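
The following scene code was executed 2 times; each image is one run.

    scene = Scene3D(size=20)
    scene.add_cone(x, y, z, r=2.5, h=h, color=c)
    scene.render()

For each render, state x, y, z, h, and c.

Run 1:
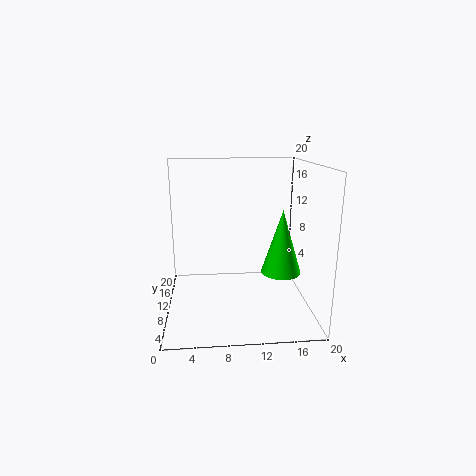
x = 15; y = 5; z = 7; h = 8; c = 'lime'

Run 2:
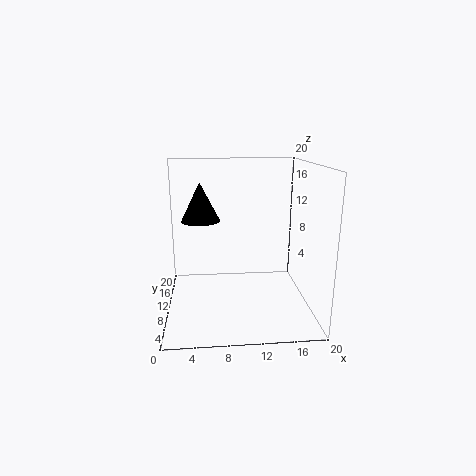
x = 5; y = 8.5; z = 13; h = 5; c = 'black'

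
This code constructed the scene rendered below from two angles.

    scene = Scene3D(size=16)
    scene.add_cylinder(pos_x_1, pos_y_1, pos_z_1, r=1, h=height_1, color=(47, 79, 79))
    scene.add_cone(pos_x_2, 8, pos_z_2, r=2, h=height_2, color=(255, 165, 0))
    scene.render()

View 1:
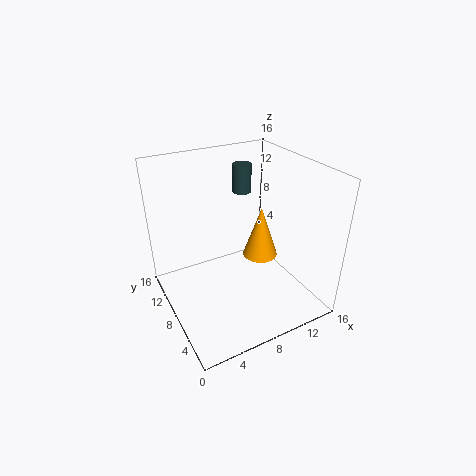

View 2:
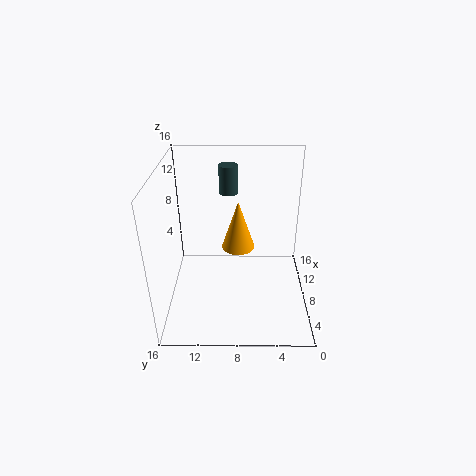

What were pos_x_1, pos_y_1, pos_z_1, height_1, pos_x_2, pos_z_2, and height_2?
pos_x_1 = 9; pos_y_1 = 9; pos_z_1 = 13; height_1 = 3; pos_x_2 = 11; pos_z_2 = 5; height_2 = 6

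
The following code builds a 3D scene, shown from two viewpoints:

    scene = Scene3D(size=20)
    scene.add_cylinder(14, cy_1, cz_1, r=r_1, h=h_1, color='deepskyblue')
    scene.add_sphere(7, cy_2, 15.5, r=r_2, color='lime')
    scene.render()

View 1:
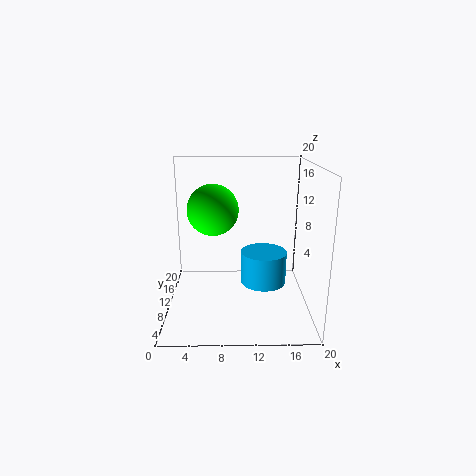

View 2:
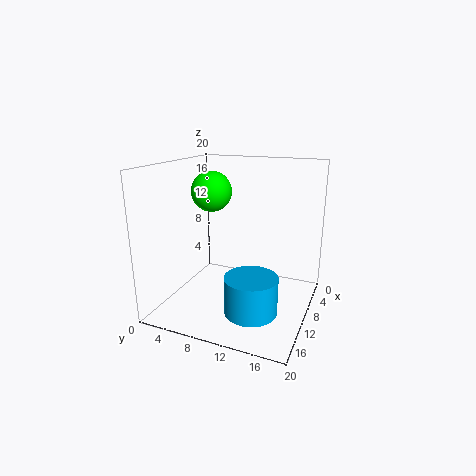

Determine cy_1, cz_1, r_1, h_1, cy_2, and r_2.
cy_1 = 13.5, cz_1 = 1.5, r_1 = 3.5, h_1 = 5, cy_2 = 4.5, r_2 = 3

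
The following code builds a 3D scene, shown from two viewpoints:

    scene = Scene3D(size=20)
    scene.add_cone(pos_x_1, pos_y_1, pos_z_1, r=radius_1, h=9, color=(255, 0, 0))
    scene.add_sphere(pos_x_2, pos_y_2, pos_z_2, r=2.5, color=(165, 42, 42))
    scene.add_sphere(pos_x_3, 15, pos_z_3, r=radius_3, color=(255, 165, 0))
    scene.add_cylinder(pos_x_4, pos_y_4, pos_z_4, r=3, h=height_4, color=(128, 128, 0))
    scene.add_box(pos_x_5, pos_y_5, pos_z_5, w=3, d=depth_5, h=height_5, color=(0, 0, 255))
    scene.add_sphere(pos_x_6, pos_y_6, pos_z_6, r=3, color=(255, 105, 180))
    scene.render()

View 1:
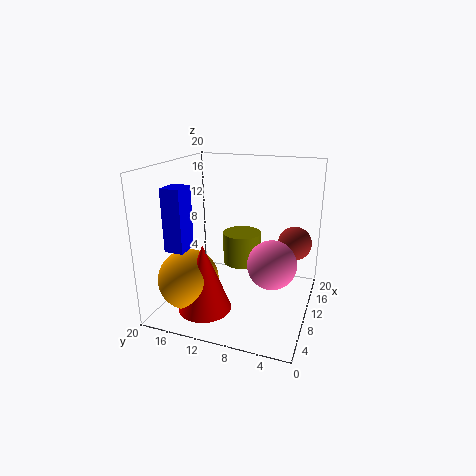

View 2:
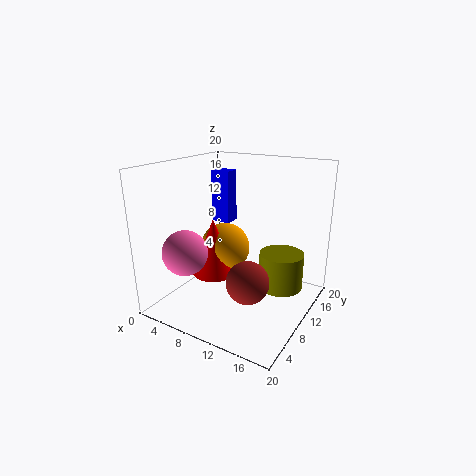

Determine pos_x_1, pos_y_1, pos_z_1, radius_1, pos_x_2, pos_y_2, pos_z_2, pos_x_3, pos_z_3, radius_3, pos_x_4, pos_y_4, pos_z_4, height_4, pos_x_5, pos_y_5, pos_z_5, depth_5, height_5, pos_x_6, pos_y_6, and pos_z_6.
pos_x_1 = 4; pos_y_1 = 12.5; pos_z_1 = 2; radius_1 = 3.5; pos_x_2 = 15.5; pos_y_2 = 3; pos_z_2 = 8; pos_x_3 = 4.5; pos_z_3 = 5.5; radius_3 = 4; pos_x_4 = 16; pos_y_4 = 11.5; pos_z_4 = 3.5; height_4 = 5; pos_x_5 = 2.5; pos_y_5 = 14.5; pos_z_5 = 10; depth_5 = 2.5; height_5 = 8; pos_x_6 = 5.5; pos_y_6 = 4; pos_z_6 = 9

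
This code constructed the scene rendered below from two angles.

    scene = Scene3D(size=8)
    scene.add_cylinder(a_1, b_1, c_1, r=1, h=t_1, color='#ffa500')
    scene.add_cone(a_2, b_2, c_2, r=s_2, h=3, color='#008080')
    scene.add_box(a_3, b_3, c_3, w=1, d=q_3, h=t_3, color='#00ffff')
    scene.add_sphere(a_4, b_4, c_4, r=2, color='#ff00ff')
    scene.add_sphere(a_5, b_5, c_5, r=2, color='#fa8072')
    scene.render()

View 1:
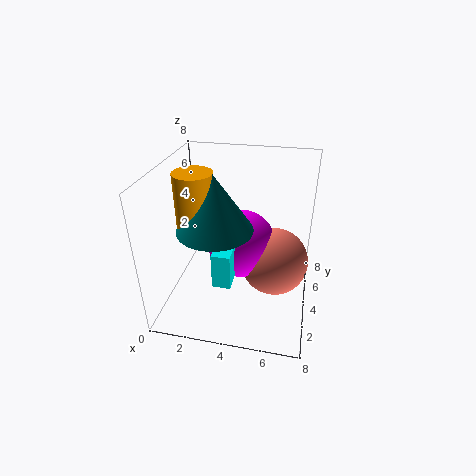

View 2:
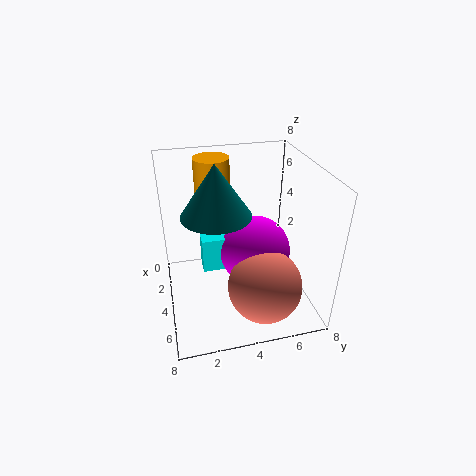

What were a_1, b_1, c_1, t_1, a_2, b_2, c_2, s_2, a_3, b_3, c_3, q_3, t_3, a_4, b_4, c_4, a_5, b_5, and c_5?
a_1 = 2, b_1 = 3, c_1 = 5, t_1 = 3, a_2 = 3, b_2 = 3, c_2 = 5, s_2 = 2, a_3 = 3, b_3 = 2, c_3 = 2, q_3 = 3, t_3 = 2, a_4 = 4, b_4 = 5, c_4 = 3, a_5 = 6, b_5 = 5, c_5 = 2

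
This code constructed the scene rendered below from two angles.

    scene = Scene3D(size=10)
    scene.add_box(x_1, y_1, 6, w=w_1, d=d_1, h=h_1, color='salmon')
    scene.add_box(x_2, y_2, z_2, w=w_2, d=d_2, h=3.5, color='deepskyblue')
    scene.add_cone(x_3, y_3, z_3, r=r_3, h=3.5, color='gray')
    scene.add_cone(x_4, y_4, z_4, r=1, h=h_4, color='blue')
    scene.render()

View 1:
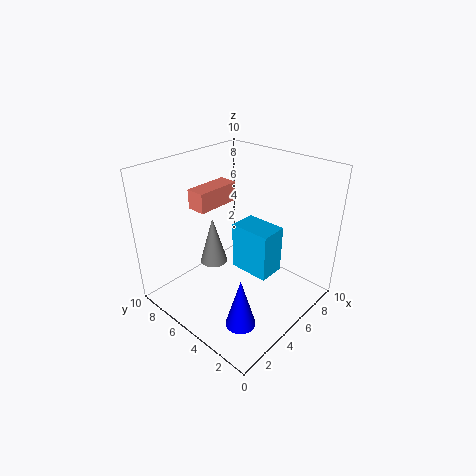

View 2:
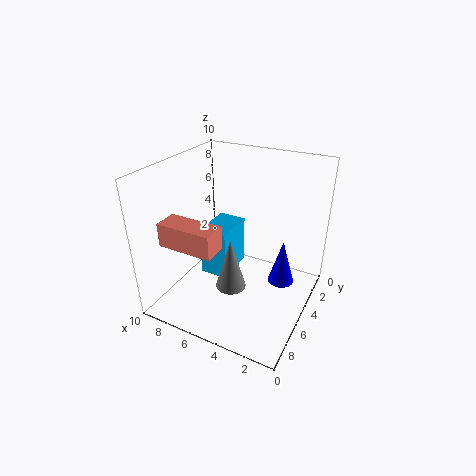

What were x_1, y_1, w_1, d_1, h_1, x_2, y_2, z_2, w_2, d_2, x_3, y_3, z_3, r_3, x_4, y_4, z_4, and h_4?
x_1 = 4.5
y_1 = 8
w_1 = 3.5
d_1 = 1.5
h_1 = 1.5
x_2 = 5.5
y_2 = 3
z_2 = 2
w_2 = 2
d_2 = 3
x_3 = 4.5
y_3 = 7
z_3 = 2.5
r_3 = 1
x_4 = 2.5
y_4 = 2.5
z_4 = 0.5
h_4 = 3.5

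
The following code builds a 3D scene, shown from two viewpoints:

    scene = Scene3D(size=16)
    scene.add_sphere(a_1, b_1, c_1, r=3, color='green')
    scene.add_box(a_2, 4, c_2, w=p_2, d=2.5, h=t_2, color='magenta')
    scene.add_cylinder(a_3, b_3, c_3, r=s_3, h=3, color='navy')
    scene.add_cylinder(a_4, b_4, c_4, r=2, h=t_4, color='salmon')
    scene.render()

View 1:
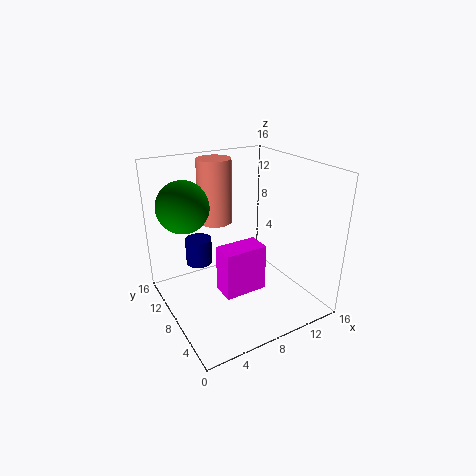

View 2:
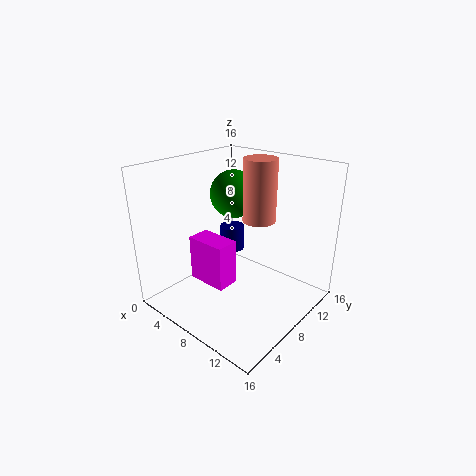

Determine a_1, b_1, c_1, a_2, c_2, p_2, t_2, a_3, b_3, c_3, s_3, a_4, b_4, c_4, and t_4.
a_1 = 3.5, b_1 = 12.5, c_1 = 11, a_2 = 4.5, c_2 = 3.5, p_2 = 4.5, t_2 = 5, a_3 = 4.5, b_3 = 11, c_3 = 4.5, s_3 = 1.5, a_4 = 7.5, b_4 = 12.5, c_4 = 8.5, t_4 = 7.5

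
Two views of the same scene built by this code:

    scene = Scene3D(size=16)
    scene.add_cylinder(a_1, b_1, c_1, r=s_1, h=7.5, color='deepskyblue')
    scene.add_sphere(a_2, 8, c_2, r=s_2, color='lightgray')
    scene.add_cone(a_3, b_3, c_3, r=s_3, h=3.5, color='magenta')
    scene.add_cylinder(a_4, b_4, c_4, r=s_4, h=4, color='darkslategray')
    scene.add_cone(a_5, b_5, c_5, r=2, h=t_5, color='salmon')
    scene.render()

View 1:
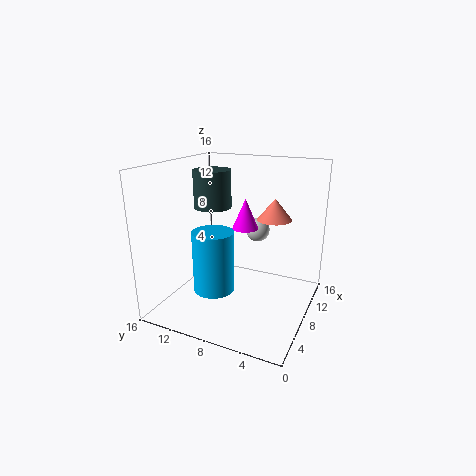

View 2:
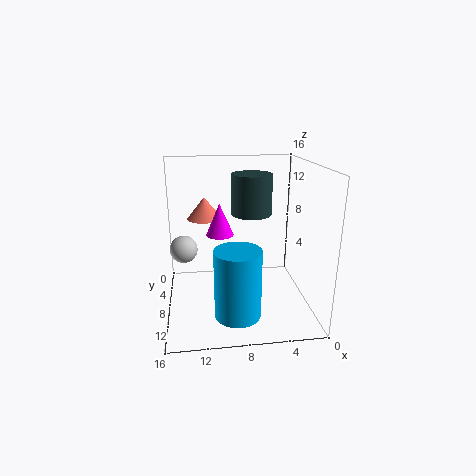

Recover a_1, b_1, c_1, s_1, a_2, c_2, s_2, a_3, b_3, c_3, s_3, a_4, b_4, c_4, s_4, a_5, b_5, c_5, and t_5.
a_1 = 8.5, b_1 = 11.5, c_1 = 0.5, s_1 = 2.5, a_2 = 14, c_2 = 7, s_2 = 1.5, a_3 = 10, b_3 = 8, c_3 = 8.5, s_3 = 1.5, a_4 = 7, b_4 = 10.5, c_4 = 11.5, s_4 = 2, a_5 = 11.5, b_5 = 5, c_5 = 9.5, t_5 = 2.5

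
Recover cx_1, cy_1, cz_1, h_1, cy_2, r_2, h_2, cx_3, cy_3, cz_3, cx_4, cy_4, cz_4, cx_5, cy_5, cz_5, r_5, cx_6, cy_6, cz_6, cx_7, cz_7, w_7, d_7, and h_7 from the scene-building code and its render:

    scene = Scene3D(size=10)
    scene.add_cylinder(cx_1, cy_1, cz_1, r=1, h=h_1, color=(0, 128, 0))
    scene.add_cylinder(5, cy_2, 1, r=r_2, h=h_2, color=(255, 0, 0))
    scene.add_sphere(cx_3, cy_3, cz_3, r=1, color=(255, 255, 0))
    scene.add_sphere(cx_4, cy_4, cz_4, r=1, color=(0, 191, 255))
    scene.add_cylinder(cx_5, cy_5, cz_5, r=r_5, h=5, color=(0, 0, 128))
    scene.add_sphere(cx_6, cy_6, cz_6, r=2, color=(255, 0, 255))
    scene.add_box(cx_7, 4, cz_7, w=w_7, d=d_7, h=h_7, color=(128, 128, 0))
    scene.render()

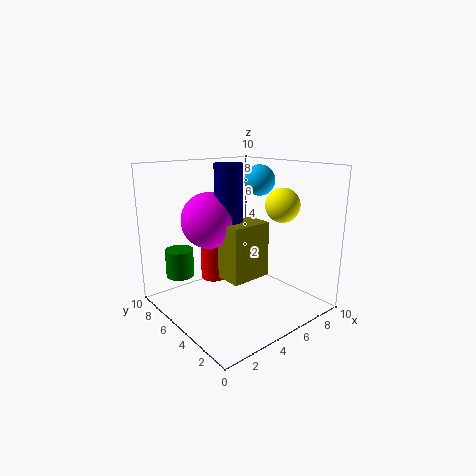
cx_1 = 2; cy_1 = 8; cz_1 = 2; h_1 = 2; cy_2 = 8; r_2 = 1; h_2 = 4; cx_3 = 5; cy_3 = 1; cz_3 = 8; cx_4 = 6; cy_4 = 4; cz_4 = 9; cx_5 = 5; cy_5 = 6; cz_5 = 5; r_5 = 1; cx_6 = 4; cy_6 = 7; cz_6 = 6; cx_7 = 4; cz_7 = 2; w_7 = 3; d_7 = 2; h_7 = 4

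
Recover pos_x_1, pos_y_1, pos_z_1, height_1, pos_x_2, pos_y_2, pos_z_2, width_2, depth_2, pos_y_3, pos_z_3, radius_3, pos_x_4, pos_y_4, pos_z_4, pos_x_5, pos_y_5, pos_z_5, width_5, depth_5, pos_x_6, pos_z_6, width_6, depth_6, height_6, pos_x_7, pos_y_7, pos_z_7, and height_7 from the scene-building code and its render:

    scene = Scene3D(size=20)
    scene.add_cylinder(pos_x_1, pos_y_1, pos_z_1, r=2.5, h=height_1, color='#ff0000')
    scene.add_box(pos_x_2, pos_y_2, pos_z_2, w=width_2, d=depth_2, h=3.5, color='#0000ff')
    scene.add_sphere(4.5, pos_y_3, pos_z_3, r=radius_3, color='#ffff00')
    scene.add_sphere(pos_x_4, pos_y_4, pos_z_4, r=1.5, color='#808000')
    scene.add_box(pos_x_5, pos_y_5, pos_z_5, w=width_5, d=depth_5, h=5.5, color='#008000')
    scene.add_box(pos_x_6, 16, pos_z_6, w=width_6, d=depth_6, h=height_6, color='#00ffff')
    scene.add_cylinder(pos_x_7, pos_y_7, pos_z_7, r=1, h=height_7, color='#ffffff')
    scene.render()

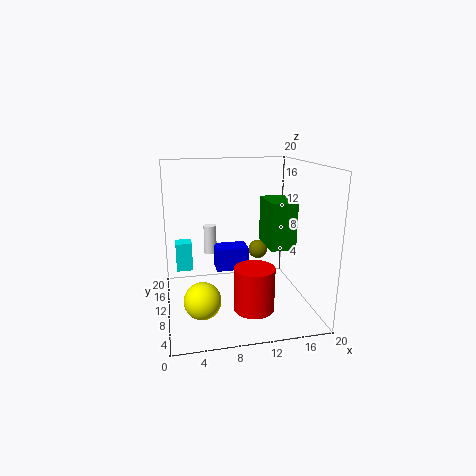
pos_x_1 = 10.5
pos_y_1 = 3
pos_z_1 = 3
height_1 = 5.5
pos_x_2 = 7.5
pos_y_2 = 13.5
pos_z_2 = 3.5
width_2 = 5
depth_2 = 3.5
pos_y_3 = 7
pos_z_3 = 2.5
radius_3 = 2.5
pos_x_4 = 14.5
pos_y_4 = 15.5
pos_z_4 = 6
pos_x_5 = 12
pos_y_5 = 1.5
pos_z_5 = 11
width_5 = 3
depth_5 = 5
pos_x_6 = 1.5
pos_z_6 = 3
width_6 = 2.5
depth_6 = 2.5
height_6 = 4.5
pos_x_7 = 7
pos_y_7 = 17
pos_z_7 = 5.5
height_7 = 4.5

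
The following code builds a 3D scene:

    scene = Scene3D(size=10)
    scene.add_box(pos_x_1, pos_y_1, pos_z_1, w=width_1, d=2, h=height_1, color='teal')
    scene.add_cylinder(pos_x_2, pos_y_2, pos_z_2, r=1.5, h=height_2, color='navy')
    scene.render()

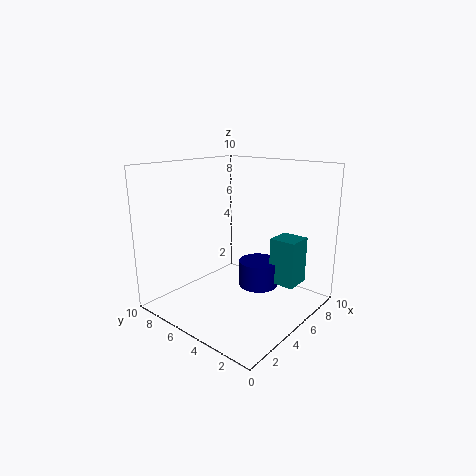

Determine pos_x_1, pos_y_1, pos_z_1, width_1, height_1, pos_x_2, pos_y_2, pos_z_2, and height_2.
pos_x_1 = 7.5, pos_y_1 = 2, pos_z_1 = 1, width_1 = 2, height_1 = 3.5, pos_x_2 = 7.5, pos_y_2 = 5, pos_z_2 = 0.5, height_2 = 2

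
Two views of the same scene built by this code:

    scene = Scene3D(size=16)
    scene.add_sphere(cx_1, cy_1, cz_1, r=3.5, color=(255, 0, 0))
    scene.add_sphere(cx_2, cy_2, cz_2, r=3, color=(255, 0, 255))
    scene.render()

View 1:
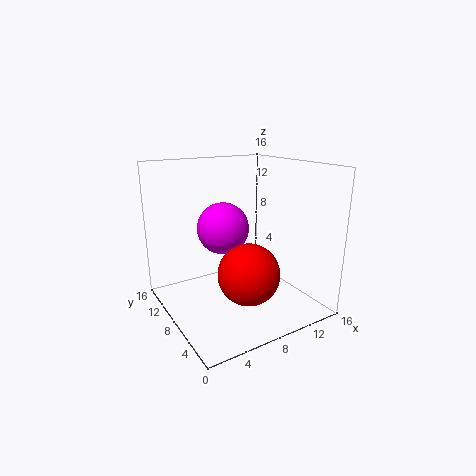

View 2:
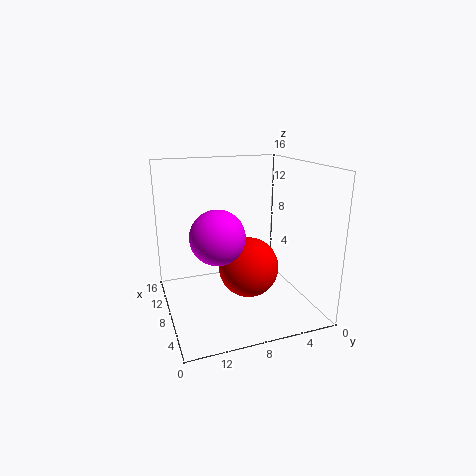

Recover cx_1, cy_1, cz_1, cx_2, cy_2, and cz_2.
cx_1 = 8.5; cy_1 = 6.5; cz_1 = 4; cx_2 = 7.5; cy_2 = 10.5; cz_2 = 8.5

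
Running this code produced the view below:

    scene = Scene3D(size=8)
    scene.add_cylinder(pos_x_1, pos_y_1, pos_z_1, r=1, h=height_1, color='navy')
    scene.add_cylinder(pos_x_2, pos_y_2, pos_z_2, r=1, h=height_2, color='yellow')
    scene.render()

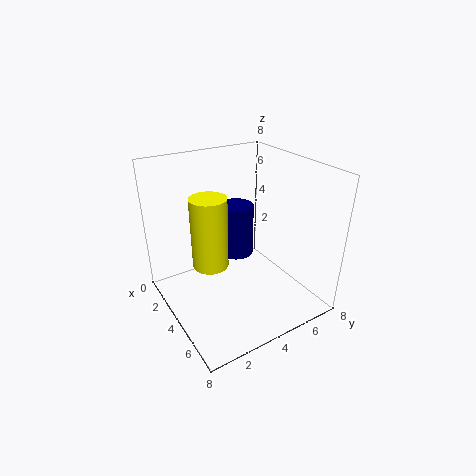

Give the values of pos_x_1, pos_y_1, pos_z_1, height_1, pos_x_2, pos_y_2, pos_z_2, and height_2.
pos_x_1 = 3
pos_y_1 = 4.5
pos_z_1 = 2.5
height_1 = 3
pos_x_2 = 3.5
pos_y_2 = 2.5
pos_z_2 = 2.5
height_2 = 4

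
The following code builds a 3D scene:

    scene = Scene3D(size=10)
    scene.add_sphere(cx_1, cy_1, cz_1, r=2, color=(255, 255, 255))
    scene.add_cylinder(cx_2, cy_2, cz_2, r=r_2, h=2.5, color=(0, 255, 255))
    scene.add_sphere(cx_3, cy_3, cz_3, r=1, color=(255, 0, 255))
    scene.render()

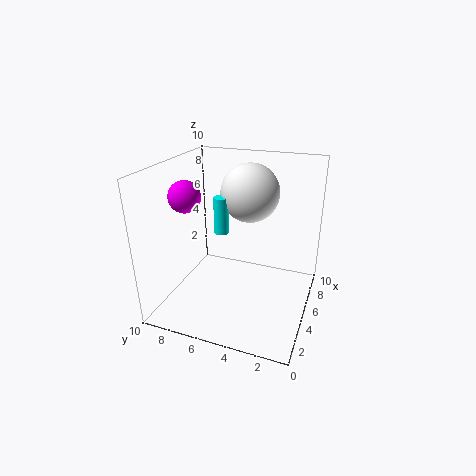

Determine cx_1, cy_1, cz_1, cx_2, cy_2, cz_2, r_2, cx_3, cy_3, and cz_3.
cx_1 = 6; cy_1 = 4.5; cz_1 = 8; cx_2 = 4.5; cy_2 = 6; cz_2 = 5.5; r_2 = 0.5; cx_3 = 2.5; cy_3 = 7.5; cz_3 = 8.5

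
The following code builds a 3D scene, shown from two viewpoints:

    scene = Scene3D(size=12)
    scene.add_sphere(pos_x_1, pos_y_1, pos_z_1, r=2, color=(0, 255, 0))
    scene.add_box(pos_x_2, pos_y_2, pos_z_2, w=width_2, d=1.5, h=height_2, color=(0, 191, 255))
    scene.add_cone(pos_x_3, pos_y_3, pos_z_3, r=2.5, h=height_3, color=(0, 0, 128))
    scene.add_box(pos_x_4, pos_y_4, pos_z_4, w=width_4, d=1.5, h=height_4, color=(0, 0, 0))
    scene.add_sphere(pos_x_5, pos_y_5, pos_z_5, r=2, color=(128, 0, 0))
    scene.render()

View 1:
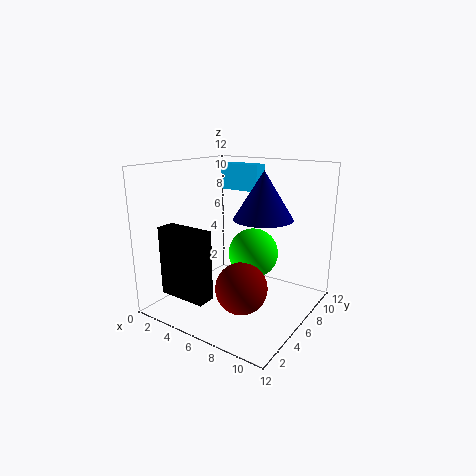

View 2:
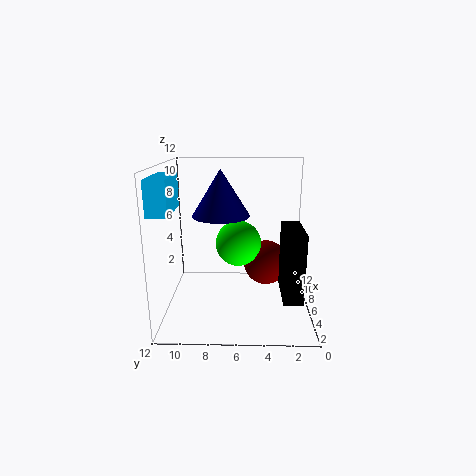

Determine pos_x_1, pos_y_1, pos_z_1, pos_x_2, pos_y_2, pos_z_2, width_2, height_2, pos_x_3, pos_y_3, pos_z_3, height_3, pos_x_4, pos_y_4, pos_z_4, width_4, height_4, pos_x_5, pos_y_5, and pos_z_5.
pos_x_1 = 7.5; pos_y_1 = 6; pos_z_1 = 5; pos_x_2 = 1; pos_y_2 = 10.5; pos_z_2 = 9; width_2 = 4; height_2 = 2.5; pos_x_3 = 7.5; pos_y_3 = 7.5; pos_z_3 = 7.5; height_3 = 4; pos_x_4 = 2; pos_y_4 = 1; pos_z_4 = 2; width_4 = 4; height_4 = 5.5; pos_x_5 = 8; pos_y_5 = 3.5; pos_z_5 = 3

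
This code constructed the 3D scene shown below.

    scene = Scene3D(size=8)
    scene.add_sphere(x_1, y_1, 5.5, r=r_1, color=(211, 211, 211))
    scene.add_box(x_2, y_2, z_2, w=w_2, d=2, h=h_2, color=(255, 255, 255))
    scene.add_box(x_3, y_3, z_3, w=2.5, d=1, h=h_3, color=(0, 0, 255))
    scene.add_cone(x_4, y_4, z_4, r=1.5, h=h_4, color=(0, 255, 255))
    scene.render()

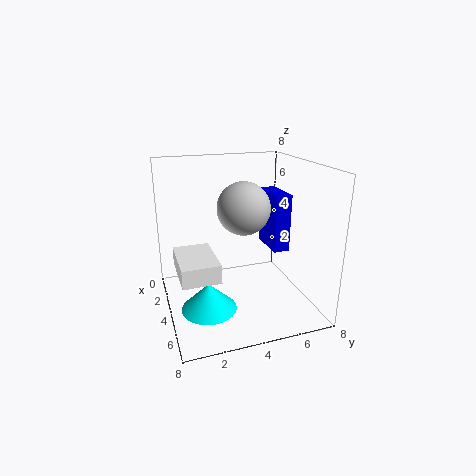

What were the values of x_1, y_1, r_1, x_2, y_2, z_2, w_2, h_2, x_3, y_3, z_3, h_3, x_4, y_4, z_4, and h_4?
x_1 = 3.5, y_1 = 4.5, r_1 = 1.5, x_2 = 3, y_2 = 0.5, z_2 = 2.5, w_2 = 3, h_2 = 1, x_3 = 1, y_3 = 6.5, z_3 = 2.5, h_3 = 3.5, x_4 = 5, y_4 = 2, z_4 = 0.5, h_4 = 1.5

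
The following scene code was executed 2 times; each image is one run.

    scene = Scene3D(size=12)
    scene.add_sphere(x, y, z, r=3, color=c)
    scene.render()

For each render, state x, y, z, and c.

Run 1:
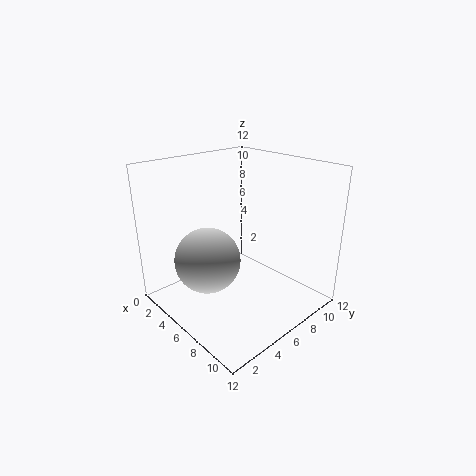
x = 3
y = 5
z = 3
c = 'lightgray'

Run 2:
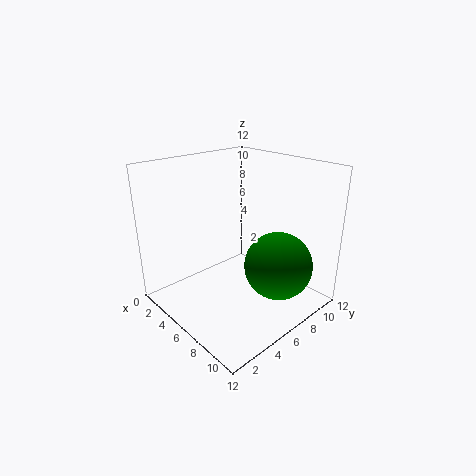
x = 8
y = 9
z = 3
c = 'green'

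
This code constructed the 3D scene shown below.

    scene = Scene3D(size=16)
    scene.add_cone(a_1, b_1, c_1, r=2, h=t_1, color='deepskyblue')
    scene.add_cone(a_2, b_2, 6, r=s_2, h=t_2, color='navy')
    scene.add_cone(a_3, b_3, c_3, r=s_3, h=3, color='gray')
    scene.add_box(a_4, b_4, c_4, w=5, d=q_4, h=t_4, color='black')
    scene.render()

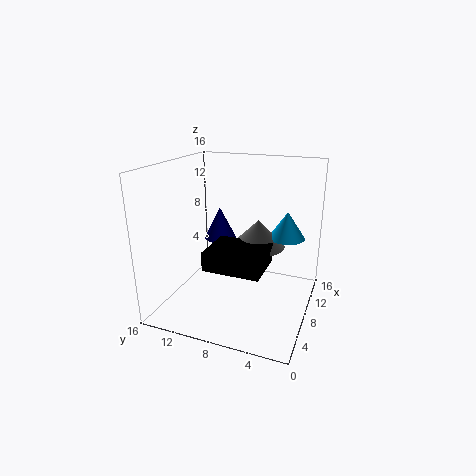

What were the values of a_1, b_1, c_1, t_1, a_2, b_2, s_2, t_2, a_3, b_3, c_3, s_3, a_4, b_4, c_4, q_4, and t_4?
a_1 = 10, b_1 = 3, c_1 = 8, t_1 = 3, a_2 = 12, b_2 = 12, s_2 = 2, t_2 = 4, a_3 = 9, b_3 = 6, c_3 = 7, s_3 = 3, a_4 = 3, b_4 = 4, c_4 = 6, q_4 = 6, t_4 = 2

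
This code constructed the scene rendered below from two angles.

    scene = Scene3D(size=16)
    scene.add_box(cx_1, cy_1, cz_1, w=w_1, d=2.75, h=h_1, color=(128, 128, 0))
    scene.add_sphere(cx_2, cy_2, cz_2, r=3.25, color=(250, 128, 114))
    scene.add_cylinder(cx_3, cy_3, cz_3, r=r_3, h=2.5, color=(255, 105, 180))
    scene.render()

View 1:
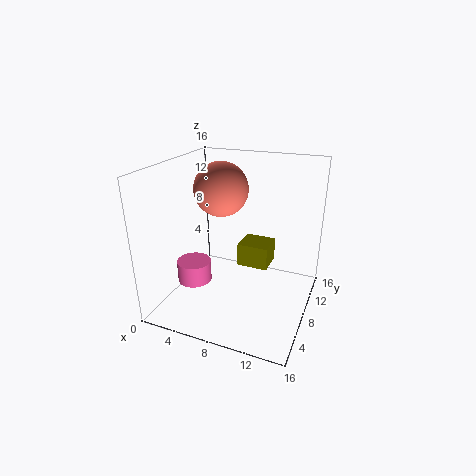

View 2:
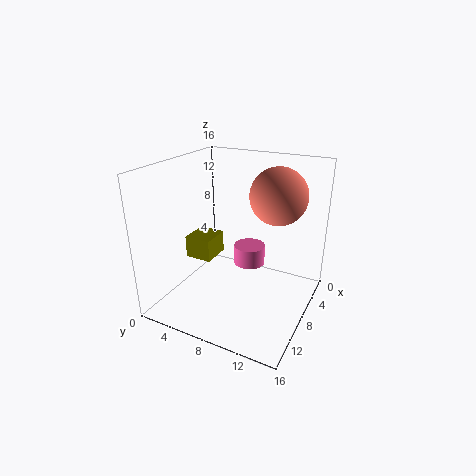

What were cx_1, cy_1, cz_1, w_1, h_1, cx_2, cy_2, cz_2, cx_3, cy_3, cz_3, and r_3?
cx_1 = 9.5; cy_1 = 4.25; cz_1 = 7; w_1 = 3; h_1 = 2.25; cx_2 = 4.5; cy_2 = 11.25; cz_2 = 12.25; cx_3 = 2.75; cy_3 = 7; cz_3 = 2; r_3 = 2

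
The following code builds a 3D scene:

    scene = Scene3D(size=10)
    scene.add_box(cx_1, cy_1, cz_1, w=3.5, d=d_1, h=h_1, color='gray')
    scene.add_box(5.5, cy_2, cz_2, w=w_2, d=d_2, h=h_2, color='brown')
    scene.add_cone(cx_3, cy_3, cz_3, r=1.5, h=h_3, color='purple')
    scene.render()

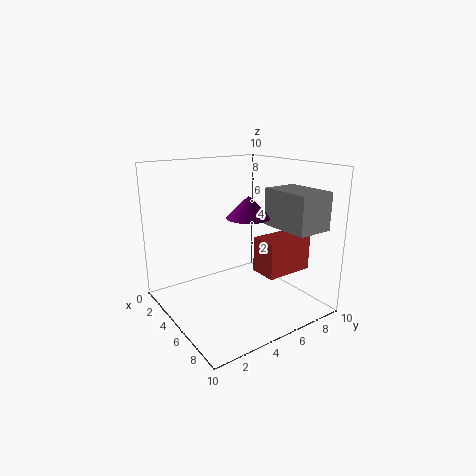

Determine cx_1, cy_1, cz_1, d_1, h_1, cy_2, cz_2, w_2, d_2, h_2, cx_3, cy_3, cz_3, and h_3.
cx_1 = 6
cy_1 = 6.5
cz_1 = 6
d_1 = 2.5
h_1 = 2.5
cy_2 = 6
cz_2 = 2.5
w_2 = 2
d_2 = 3.5
h_2 = 2.5
cx_3 = 5.5
cy_3 = 5.5
cz_3 = 6.5
h_3 = 1.5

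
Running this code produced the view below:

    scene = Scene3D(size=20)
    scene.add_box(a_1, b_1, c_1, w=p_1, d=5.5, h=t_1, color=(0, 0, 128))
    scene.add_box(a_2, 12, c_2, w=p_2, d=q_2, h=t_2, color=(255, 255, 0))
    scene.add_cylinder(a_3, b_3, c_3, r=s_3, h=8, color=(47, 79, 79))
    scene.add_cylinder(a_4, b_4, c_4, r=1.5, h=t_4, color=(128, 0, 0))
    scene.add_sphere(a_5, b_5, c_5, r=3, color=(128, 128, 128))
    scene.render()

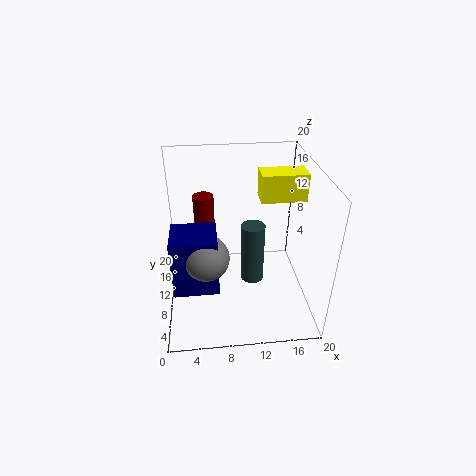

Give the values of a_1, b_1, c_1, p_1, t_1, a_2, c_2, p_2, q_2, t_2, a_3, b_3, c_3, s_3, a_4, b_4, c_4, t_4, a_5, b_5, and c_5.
a_1 = 1, b_1 = 5, c_1 = 4.5, p_1 = 6, t_1 = 8, a_2 = 13.5, c_2 = 14, p_2 = 6.5, q_2 = 3.5, t_2 = 4, a_3 = 11.5, b_3 = 6.5, c_3 = 6, s_3 = 1.5, a_4 = 5.5, b_4 = 14.5, c_4 = 5.5, t_4 = 9, a_5 = 5.5, b_5 = 6.5, c_5 = 9.5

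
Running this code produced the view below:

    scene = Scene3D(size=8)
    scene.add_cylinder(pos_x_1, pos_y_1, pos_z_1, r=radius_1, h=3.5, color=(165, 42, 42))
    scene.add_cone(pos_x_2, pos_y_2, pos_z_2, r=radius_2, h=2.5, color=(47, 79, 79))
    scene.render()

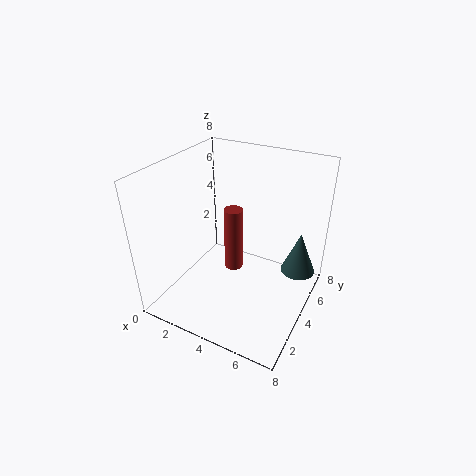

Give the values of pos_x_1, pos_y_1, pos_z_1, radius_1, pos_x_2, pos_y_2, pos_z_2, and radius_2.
pos_x_1 = 4; pos_y_1 = 3.5; pos_z_1 = 2.5; radius_1 = 0.5; pos_x_2 = 7; pos_y_2 = 6; pos_z_2 = 1.5; radius_2 = 1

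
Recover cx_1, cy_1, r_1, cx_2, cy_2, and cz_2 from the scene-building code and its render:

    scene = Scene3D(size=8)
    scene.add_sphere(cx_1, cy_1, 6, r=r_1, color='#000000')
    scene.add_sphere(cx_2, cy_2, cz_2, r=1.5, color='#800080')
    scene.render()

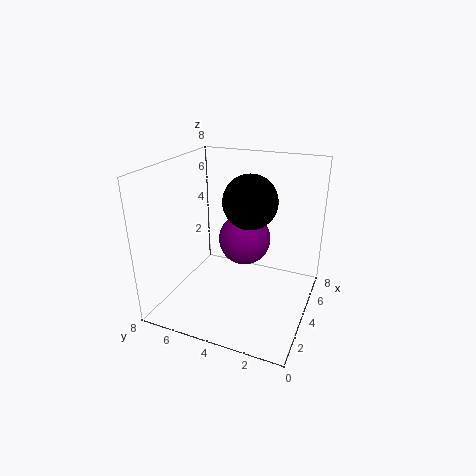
cx_1 = 4.5
cy_1 = 3.5
r_1 = 1.5
cx_2 = 5
cy_2 = 4
cz_2 = 3.5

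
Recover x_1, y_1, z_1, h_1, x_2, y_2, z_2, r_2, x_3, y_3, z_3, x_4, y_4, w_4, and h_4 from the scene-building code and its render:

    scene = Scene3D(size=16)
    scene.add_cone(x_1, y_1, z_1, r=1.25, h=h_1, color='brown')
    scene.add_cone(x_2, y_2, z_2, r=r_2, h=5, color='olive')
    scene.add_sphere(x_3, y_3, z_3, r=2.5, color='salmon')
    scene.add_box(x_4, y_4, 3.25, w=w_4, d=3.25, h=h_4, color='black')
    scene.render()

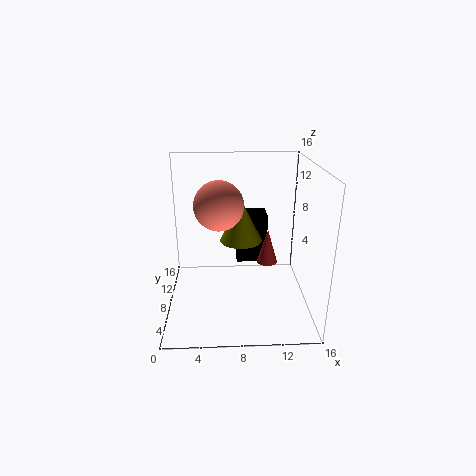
x_1 = 11.75; y_1 = 10.75; z_1 = 3.5; h_1 = 4.25; x_2 = 8.5; y_2 = 10.75; z_2 = 6.5; r_2 = 2.5; x_3 = 6; y_3 = 5.75; z_3 = 12.5; x_4 = 8; y_4 = 11.25; w_4 = 3.75; h_4 = 6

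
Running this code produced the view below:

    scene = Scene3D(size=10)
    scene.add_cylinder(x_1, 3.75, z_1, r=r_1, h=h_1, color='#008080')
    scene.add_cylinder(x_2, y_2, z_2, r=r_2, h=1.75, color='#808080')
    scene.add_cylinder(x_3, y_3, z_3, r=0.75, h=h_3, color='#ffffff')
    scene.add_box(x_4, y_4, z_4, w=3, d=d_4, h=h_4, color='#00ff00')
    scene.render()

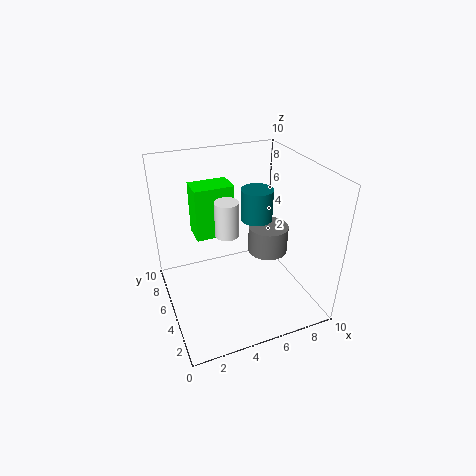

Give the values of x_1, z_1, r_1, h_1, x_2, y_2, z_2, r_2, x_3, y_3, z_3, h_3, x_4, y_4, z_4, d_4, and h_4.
x_1 = 5.75, z_1 = 7, r_1 = 1, h_1 = 2, x_2 = 6.25, y_2 = 3, z_2 = 5, r_2 = 1.25, x_3 = 3.75, y_3 = 3.75, z_3 = 6.25, h_3 = 2.25, x_4 = 2.75, y_4 = 7.5, z_4 = 3.75, d_4 = 2, h_4 = 4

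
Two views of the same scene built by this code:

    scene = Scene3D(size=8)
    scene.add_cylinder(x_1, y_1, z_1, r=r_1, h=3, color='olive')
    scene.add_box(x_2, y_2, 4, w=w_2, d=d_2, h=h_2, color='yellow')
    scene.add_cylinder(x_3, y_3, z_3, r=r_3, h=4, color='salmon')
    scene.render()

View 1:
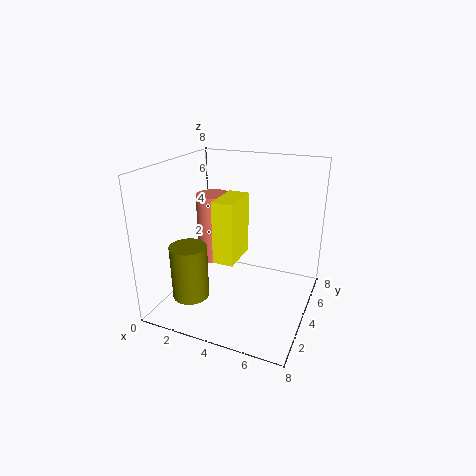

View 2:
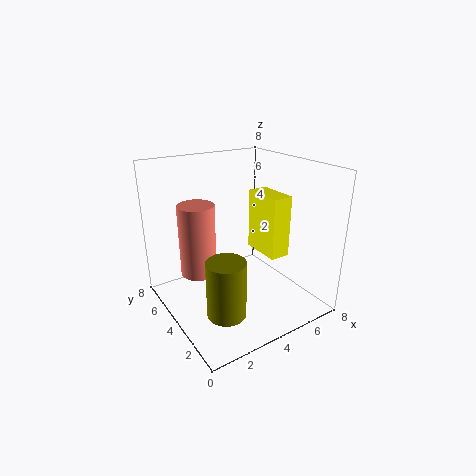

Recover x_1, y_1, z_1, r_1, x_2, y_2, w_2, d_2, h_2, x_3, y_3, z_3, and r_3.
x_1 = 2, y_1 = 2, z_1 = 1, r_1 = 1, x_2 = 4, y_2 = 1, w_2 = 1, d_2 = 2, h_2 = 3, x_3 = 2, y_3 = 5, z_3 = 2, r_3 = 1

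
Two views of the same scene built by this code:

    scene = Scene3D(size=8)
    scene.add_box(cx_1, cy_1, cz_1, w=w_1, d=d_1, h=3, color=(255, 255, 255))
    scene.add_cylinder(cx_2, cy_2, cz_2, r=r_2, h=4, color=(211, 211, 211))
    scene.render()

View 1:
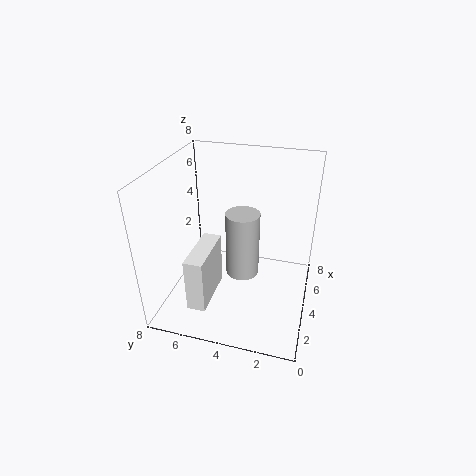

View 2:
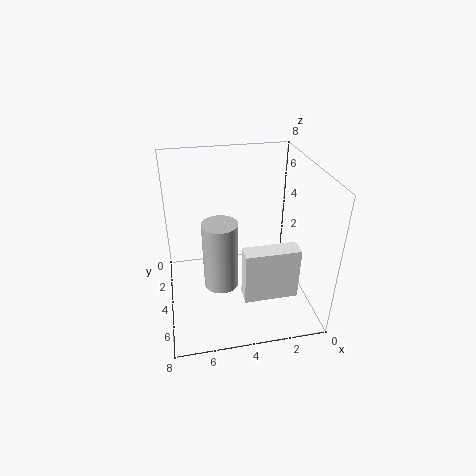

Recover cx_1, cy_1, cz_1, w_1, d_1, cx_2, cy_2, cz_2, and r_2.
cx_1 = 1
cy_1 = 5
cz_1 = 1
w_1 = 3
d_1 = 1
cx_2 = 5
cy_2 = 4
cz_2 = 1
r_2 = 1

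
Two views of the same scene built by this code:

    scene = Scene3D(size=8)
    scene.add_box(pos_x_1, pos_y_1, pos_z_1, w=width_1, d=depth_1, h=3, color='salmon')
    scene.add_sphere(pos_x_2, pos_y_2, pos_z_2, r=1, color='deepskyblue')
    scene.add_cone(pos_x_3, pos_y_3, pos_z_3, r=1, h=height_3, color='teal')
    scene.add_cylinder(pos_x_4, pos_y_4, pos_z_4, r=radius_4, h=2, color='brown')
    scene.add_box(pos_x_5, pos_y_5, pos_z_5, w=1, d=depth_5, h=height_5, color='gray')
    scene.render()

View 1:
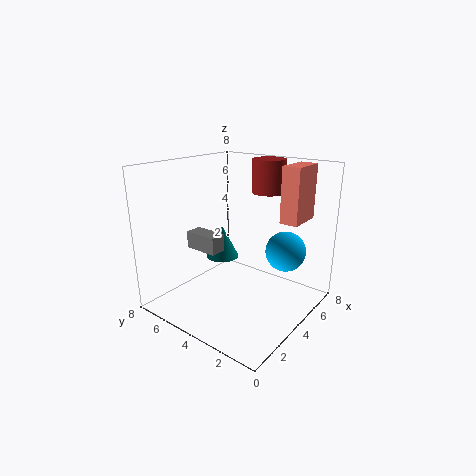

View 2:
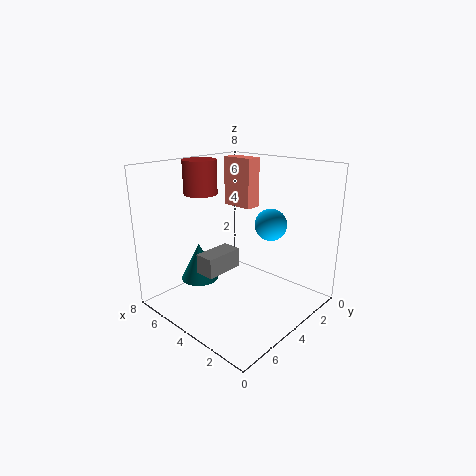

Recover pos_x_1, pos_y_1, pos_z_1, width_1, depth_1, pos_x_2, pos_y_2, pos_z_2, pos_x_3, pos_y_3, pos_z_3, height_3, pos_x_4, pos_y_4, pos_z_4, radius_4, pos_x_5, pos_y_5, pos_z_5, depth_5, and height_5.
pos_x_1 = 5
pos_y_1 = 1
pos_z_1 = 5
width_1 = 2
depth_1 = 1
pos_x_2 = 4
pos_y_2 = 1
pos_z_2 = 4
pos_x_3 = 5
pos_y_3 = 6
pos_z_3 = 2
height_3 = 2
pos_x_4 = 7
pos_y_4 = 4
pos_z_4 = 6
radius_4 = 1
pos_x_5 = 3
pos_y_5 = 5
pos_z_5 = 3
depth_5 = 2
height_5 = 1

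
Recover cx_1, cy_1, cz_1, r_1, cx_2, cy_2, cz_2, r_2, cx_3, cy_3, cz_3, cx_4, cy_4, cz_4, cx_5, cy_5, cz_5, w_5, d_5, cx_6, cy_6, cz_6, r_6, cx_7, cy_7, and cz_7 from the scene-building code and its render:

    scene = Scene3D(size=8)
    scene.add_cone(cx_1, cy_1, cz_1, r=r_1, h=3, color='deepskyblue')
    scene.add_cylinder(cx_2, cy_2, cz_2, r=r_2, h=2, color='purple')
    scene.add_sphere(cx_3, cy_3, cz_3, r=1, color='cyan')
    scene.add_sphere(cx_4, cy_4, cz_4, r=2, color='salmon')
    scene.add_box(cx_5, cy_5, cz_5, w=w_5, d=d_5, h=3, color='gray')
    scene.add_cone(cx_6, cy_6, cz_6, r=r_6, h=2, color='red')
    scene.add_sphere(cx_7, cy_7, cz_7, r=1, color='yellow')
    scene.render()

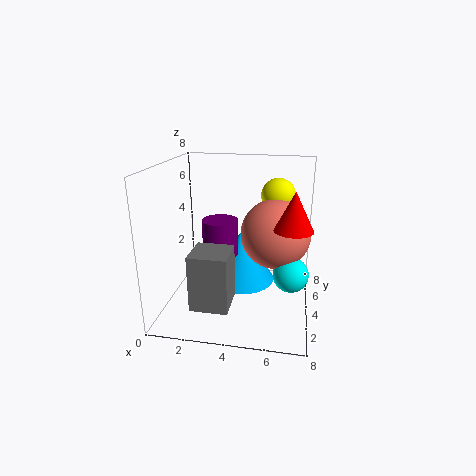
cx_1 = 4; cy_1 = 5; cz_1 = 1; r_1 = 2; cx_2 = 3; cy_2 = 4; cz_2 = 3; r_2 = 1; cx_3 = 7; cy_3 = 4; cz_3 = 2; cx_4 = 6; cy_4 = 5; cz_4 = 4; cx_5 = 2; cy_5 = 1; cz_5 = 1; w_5 = 2; d_5 = 2; cx_6 = 7; cy_6 = 3; cz_6 = 5; r_6 = 1; cx_7 = 6; cy_7 = 6; cz_7 = 6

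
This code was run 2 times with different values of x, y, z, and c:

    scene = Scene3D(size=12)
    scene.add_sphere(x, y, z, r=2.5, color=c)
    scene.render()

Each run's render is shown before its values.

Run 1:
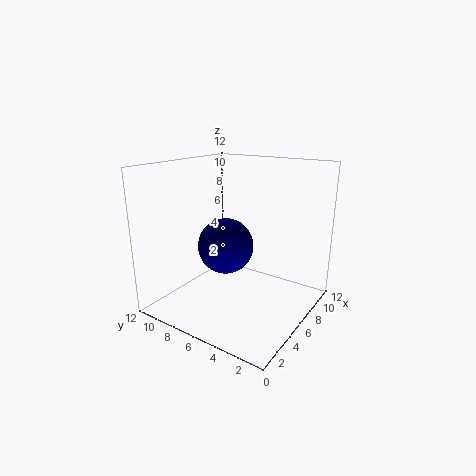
x = 7, y = 8, z = 4.5, c = 'navy'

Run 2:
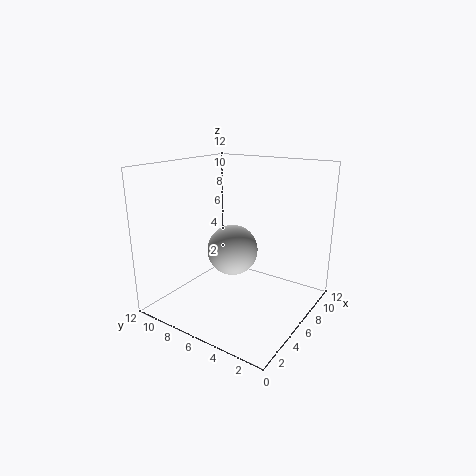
x = 9.5, y = 9, z = 3, c = 'lightgray'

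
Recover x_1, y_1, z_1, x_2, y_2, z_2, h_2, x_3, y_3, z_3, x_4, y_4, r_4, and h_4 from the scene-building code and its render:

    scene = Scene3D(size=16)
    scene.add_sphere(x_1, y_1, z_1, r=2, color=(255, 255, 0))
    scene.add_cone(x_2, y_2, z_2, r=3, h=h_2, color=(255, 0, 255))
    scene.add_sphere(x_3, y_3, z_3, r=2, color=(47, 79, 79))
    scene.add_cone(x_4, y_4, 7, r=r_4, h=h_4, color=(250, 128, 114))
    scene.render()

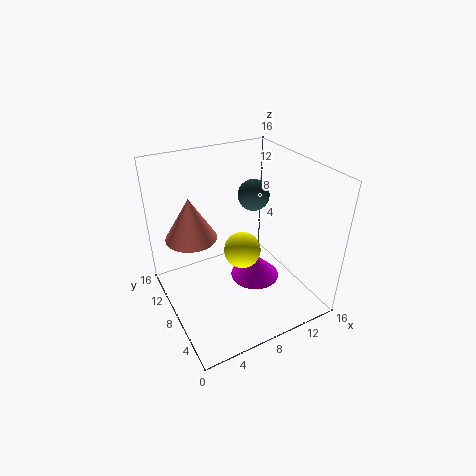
x_1 = 8
y_1 = 7
z_1 = 7
x_2 = 11
y_2 = 9
z_2 = 1
h_2 = 3
x_3 = 13
y_3 = 13
z_3 = 10
x_4 = 4
y_4 = 12
r_4 = 3
h_4 = 5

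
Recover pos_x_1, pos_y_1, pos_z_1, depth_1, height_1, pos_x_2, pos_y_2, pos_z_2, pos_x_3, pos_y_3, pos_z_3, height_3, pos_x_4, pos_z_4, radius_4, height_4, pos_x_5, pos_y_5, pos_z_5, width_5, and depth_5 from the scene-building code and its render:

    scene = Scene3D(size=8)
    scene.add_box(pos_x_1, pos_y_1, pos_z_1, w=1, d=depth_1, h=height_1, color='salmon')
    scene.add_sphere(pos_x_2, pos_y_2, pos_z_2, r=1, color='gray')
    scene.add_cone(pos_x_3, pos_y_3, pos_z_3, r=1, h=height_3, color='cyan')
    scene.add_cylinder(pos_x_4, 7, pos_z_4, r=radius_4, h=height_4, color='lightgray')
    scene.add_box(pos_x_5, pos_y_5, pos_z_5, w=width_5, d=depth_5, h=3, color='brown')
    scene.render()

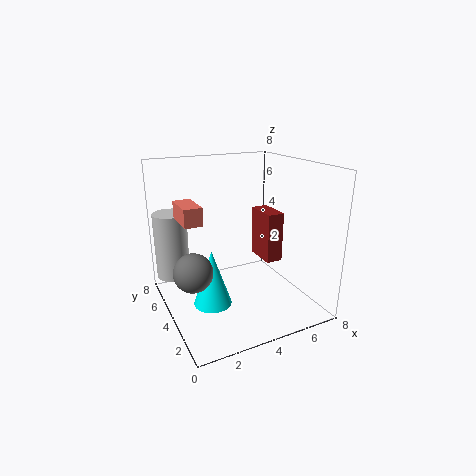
pos_x_1 = 1
pos_y_1 = 4
pos_z_1 = 5
depth_1 = 2
height_1 = 1
pos_x_2 = 1
pos_y_2 = 3
pos_z_2 = 3
pos_x_3 = 2
pos_y_3 = 3
pos_z_3 = 1
height_3 = 3
pos_x_4 = 1
pos_z_4 = 1
radius_4 = 1
height_4 = 4
pos_x_5 = 6
pos_y_5 = 4
pos_z_5 = 2
width_5 = 1
depth_5 = 2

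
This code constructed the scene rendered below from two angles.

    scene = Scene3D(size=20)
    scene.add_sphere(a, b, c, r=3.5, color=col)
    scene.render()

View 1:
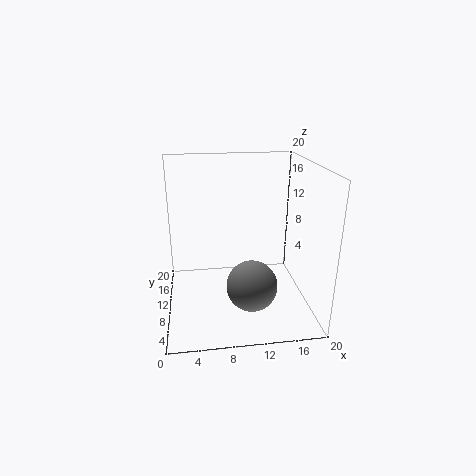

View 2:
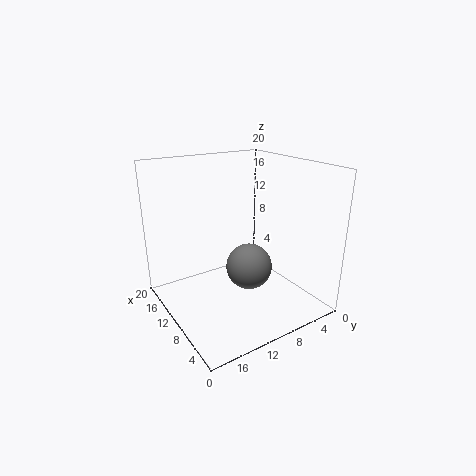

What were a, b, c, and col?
a = 11.5
b = 7
c = 4
col = 'gray'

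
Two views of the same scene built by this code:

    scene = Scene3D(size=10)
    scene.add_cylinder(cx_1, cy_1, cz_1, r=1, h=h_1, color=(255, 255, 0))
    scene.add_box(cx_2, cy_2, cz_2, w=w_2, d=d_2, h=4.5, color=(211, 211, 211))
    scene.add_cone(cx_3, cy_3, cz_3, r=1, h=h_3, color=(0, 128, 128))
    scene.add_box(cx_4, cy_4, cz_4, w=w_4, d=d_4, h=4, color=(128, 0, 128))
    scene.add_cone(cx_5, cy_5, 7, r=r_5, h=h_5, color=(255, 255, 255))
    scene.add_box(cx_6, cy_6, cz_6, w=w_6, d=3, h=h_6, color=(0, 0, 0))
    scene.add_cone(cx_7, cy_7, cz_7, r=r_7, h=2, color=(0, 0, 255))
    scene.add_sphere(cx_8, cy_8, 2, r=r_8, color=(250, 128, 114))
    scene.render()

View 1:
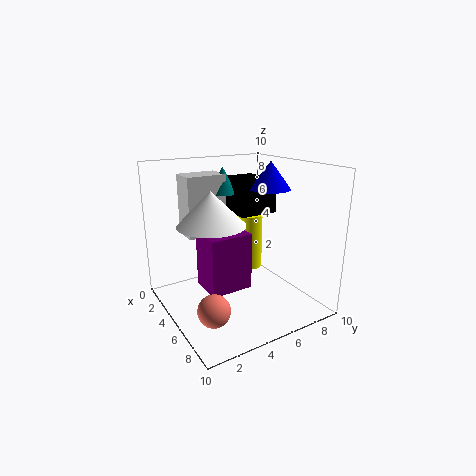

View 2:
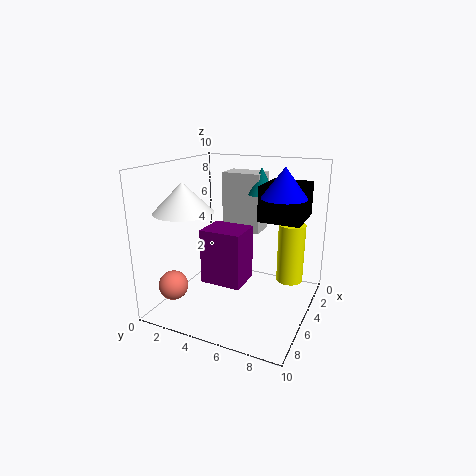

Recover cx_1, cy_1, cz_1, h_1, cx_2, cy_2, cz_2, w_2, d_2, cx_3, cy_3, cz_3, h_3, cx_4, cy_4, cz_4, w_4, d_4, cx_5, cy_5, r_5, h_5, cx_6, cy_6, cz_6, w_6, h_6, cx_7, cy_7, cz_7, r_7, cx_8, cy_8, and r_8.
cx_1 = 2
cy_1 = 8
cz_1 = 1
h_1 = 4.5
cx_2 = 0.5
cy_2 = 2.5
cz_2 = 4.5
w_2 = 2
d_2 = 3
cx_3 = 2
cy_3 = 5.5
cz_3 = 7.5
h_3 = 2
cx_4 = 3.5
cy_4 = 2.5
cz_4 = 1.5
w_4 = 2.5
d_4 = 3
cx_5 = 7
cy_5 = 2
r_5 = 2
h_5 = 2
cx_6 = 0.5
cy_6 = 6
cz_6 = 6
w_6 = 3.5
h_6 = 2.5
cx_7 = 4.5
cy_7 = 8
cz_7 = 8
r_7 = 1.5
cx_8 = 8
cy_8 = 1.5
r_8 = 1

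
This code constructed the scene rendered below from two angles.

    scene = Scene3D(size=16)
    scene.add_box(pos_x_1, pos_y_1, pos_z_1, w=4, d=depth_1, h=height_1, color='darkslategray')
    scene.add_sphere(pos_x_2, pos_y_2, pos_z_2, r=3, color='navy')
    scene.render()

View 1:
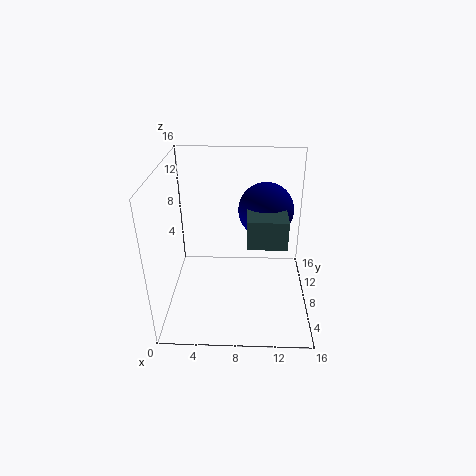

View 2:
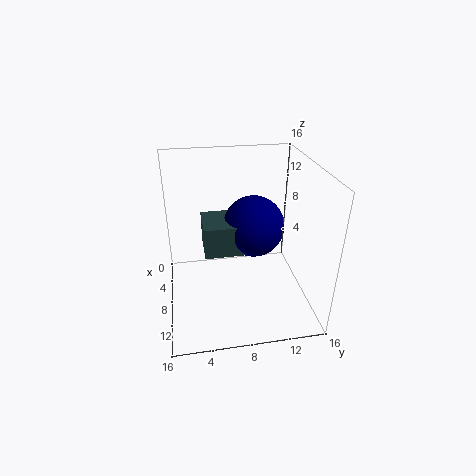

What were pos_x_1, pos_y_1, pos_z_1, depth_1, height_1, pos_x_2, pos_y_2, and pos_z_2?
pos_x_1 = 9; pos_y_1 = 4; pos_z_1 = 9; depth_1 = 5; height_1 = 3; pos_x_2 = 11; pos_y_2 = 9; pos_z_2 = 11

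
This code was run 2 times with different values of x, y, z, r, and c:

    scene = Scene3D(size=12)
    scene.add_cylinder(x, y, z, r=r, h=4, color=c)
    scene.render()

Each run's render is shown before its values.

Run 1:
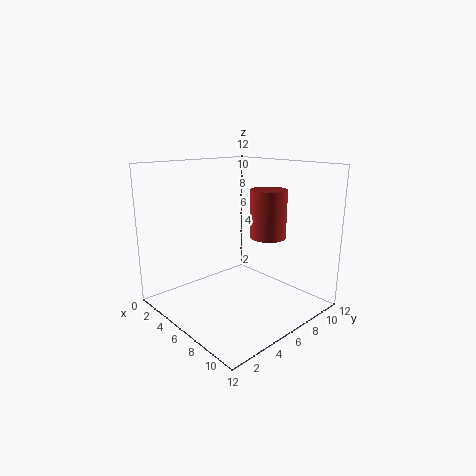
x = 7.5
y = 8
z = 6
r = 1.5
c = 'brown'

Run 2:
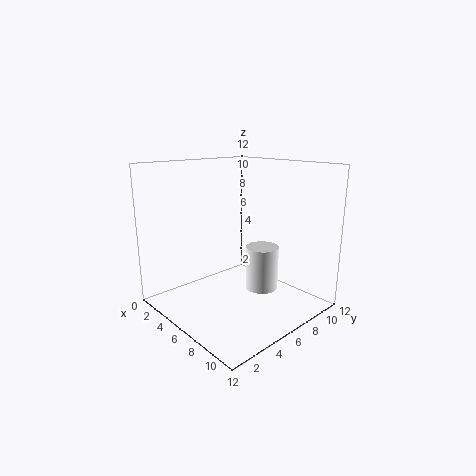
x = 6
y = 9
z = 0.5
r = 1.5
c = 'white'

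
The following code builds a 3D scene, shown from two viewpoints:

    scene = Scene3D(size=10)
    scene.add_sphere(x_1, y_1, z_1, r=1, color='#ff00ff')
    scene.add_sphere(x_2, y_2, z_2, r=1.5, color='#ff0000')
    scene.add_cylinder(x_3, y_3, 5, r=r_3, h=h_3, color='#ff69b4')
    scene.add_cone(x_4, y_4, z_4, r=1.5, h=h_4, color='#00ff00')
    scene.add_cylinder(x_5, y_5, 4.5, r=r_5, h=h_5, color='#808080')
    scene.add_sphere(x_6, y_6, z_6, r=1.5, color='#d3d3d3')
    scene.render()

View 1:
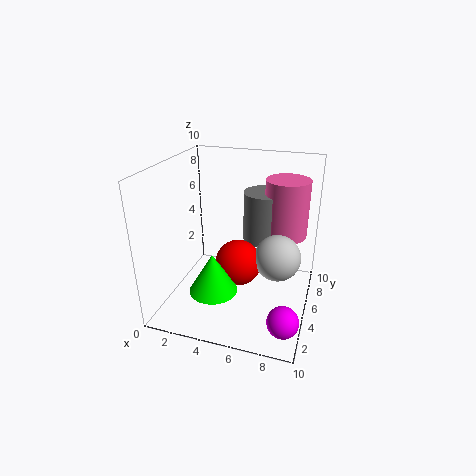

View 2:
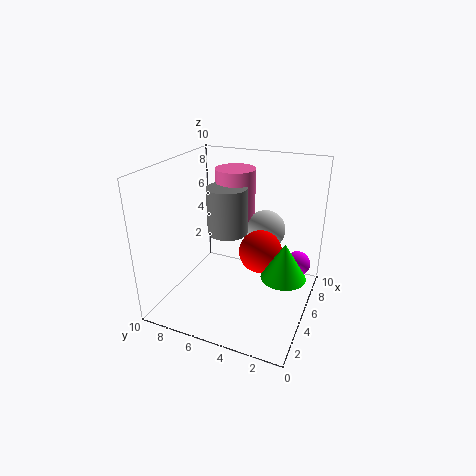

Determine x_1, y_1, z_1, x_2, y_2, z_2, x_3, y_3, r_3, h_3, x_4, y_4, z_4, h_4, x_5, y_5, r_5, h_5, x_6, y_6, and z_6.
x_1 = 9, y_1 = 1.5, z_1 = 1.5, x_2 = 5.5, y_2 = 3.5, z_2 = 4, x_3 = 8, y_3 = 6.5, r_3 = 1.5, h_3 = 4, x_4 = 4.5, y_4 = 1.5, z_4 = 3, h_4 = 2.5, x_5 = 6.5, y_5 = 6.5, r_5 = 1.5, h_5 = 3.5, x_6 = 8, y_6 = 4, z_6 = 4.5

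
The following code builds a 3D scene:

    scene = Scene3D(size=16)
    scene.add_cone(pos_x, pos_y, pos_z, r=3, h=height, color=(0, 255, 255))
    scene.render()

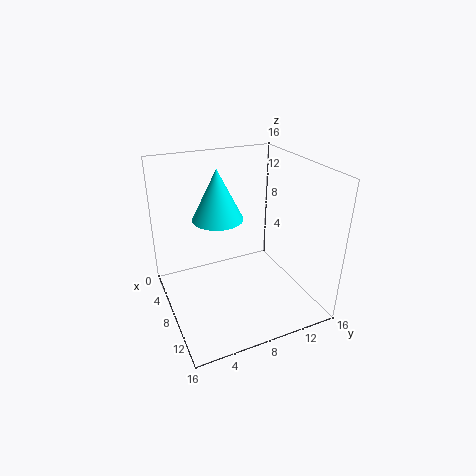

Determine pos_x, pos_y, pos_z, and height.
pos_x = 4.5, pos_y = 7, pos_z = 9, height = 6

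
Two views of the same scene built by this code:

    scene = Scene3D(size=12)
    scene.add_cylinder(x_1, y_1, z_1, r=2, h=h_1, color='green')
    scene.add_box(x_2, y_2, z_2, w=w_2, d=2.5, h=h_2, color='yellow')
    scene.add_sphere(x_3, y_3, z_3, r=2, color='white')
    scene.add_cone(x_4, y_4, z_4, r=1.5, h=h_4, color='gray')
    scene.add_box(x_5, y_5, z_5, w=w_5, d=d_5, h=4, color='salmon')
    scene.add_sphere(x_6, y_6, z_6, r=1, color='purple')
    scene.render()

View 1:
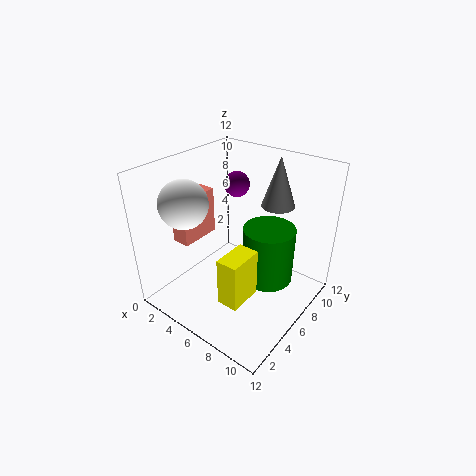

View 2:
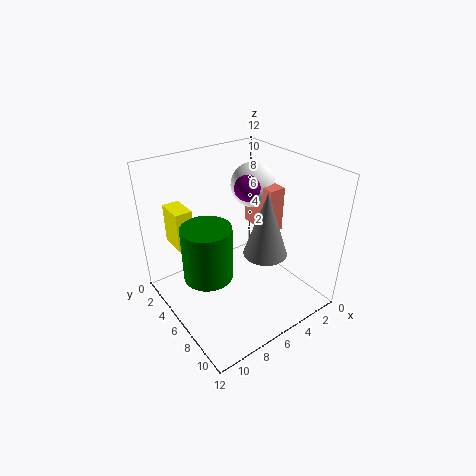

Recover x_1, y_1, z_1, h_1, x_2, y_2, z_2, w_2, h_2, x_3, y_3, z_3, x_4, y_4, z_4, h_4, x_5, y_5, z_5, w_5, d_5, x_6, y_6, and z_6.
x_1 = 9; y_1 = 6; z_1 = 3.5; h_1 = 4.5; x_2 = 8.5; y_2 = 0.5; z_2 = 4.5; w_2 = 1.5; h_2 = 3.5; x_3 = 2.5; y_3 = 3.5; z_3 = 9; x_4 = 7; y_4 = 10.5; z_4 = 7.5; h_4 = 4.5; x_5 = 1.5; y_5 = 3; z_5 = 5.5; w_5 = 1.5; d_5 = 3.5; x_6 = 5.5; y_6 = 6.5; z_6 = 10.5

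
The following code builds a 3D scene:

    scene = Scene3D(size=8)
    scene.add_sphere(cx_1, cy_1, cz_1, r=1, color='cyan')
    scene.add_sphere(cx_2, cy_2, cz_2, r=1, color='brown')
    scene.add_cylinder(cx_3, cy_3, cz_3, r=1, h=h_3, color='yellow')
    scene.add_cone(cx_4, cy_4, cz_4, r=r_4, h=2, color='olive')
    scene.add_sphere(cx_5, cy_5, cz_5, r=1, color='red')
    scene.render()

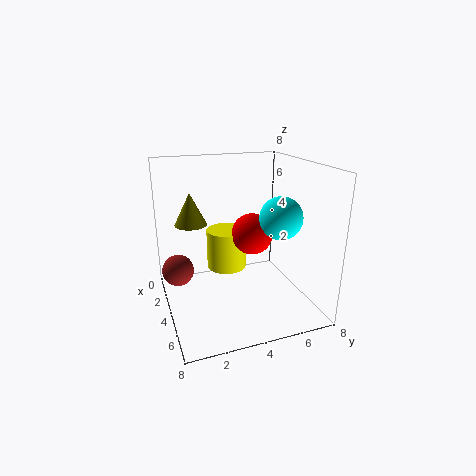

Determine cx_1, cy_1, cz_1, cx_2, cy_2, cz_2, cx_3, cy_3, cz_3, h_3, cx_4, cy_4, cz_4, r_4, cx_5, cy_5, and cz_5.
cx_1 = 7
cy_1 = 5
cz_1 = 6
cx_2 = 1
cy_2 = 1
cz_2 = 1
cx_3 = 5
cy_3 = 3
cz_3 = 3
h_3 = 2
cx_4 = 1
cy_4 = 2
cz_4 = 4
r_4 = 1
cx_5 = 6
cy_5 = 4
cz_5 = 5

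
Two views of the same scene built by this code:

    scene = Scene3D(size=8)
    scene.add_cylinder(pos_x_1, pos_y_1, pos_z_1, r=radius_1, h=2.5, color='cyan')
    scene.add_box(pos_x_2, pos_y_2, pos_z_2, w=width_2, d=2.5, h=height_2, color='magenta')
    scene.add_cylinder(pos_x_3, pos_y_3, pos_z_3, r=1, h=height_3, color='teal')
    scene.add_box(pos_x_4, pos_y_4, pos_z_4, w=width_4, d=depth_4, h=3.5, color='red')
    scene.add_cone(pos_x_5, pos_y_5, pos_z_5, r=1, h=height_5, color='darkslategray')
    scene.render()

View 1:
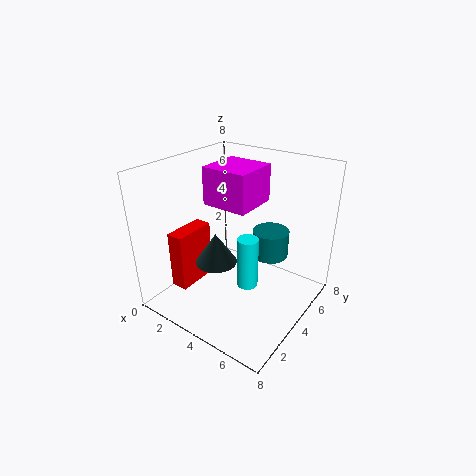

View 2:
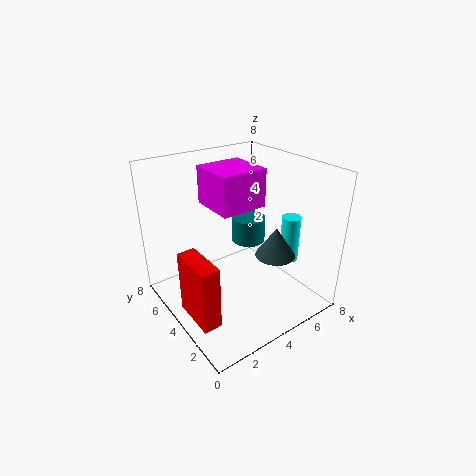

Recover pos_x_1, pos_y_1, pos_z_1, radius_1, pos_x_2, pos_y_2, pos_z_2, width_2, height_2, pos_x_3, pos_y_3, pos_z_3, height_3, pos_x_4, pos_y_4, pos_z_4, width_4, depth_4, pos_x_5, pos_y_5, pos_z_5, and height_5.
pos_x_1 = 6, pos_y_1 = 2, pos_z_1 = 3, radius_1 = 0.5, pos_x_2 = 2.5, pos_y_2 = 3, pos_z_2 = 6, width_2 = 2.5, height_2 = 2, pos_x_3 = 5.5, pos_y_3 = 5, pos_z_3 = 3, height_3 = 1.5, pos_x_4 = 0.5, pos_y_4 = 2, pos_z_4 = 0.5, width_4 = 1, depth_4 = 2.5, pos_x_5 = 4.5, pos_y_5 = 1.5, pos_z_5 = 4, height_5 = 1.5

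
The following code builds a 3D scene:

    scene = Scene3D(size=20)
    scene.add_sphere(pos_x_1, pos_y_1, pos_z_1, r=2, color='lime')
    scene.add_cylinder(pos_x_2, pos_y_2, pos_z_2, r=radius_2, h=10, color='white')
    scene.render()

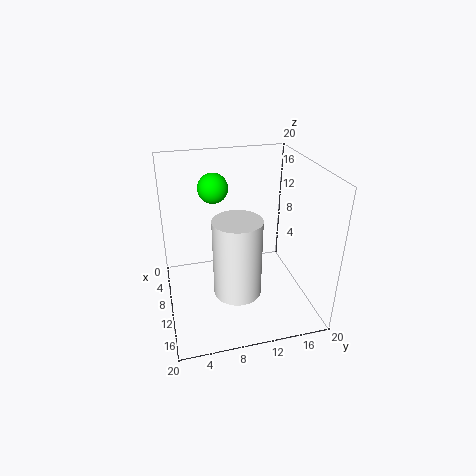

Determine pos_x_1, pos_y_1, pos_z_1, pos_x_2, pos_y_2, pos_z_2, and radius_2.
pos_x_1 = 8.5; pos_y_1 = 7; pos_z_1 = 17; pos_x_2 = 15.5; pos_y_2 = 8.5; pos_z_2 = 5.5; radius_2 = 3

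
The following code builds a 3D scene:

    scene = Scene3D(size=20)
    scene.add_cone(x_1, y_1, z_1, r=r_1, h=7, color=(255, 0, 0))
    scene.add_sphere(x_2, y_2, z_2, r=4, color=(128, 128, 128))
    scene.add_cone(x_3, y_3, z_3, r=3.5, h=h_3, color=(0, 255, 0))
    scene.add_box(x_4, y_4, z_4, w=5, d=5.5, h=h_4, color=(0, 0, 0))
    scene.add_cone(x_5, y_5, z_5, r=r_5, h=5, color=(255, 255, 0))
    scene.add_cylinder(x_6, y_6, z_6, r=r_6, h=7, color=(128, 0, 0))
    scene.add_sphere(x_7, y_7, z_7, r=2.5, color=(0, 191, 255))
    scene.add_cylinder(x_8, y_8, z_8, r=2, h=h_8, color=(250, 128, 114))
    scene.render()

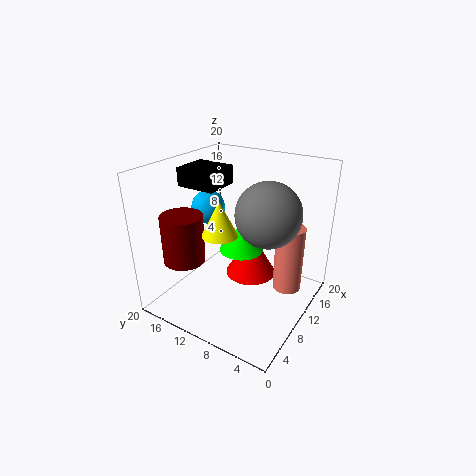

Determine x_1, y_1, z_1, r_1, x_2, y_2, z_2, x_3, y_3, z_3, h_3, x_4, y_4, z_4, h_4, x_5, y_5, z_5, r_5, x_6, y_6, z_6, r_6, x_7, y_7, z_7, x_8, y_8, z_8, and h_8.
x_1 = 15.5; y_1 = 11; z_1 = 1; r_1 = 4; x_2 = 8; y_2 = 4.5; z_2 = 15.5; x_3 = 15; y_3 = 12.5; z_3 = 5; h_3 = 4.5; x_4 = 7; y_4 = 12; z_4 = 17; h_4 = 2.5; x_5 = 8.5; y_5 = 12; z_5 = 10.5; r_5 = 2.5; x_6 = 6.5; y_6 = 17; z_6 = 6; r_6 = 3; x_7 = 12; y_7 = 16.5; z_7 = 12.5; x_8 = 13; y_8 = 3.5; z_8 = 2.5; h_8 = 9.5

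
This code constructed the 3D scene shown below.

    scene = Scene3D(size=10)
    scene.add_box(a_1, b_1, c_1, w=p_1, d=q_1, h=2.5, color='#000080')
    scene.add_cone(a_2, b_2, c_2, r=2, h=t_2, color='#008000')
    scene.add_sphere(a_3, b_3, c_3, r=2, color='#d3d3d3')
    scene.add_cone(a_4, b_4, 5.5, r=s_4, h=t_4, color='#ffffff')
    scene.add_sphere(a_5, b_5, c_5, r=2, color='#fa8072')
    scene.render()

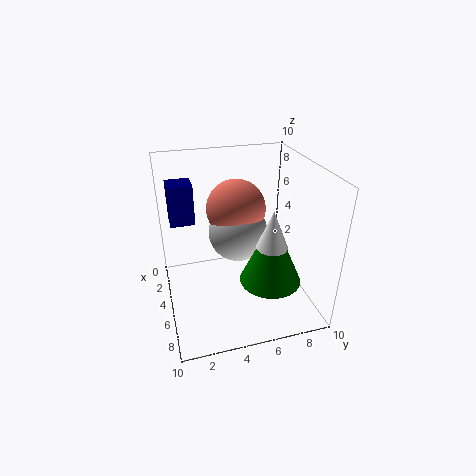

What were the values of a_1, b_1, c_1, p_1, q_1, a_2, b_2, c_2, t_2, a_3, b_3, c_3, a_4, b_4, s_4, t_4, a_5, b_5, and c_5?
a_1 = 4.5
b_1 = 0.5
c_1 = 7
p_1 = 1.5
q_1 = 1.5
a_2 = 7.5
b_2 = 6.5
c_2 = 3
t_2 = 4.5
a_3 = 5
b_3 = 5
c_3 = 5.5
a_4 = 7.5
b_4 = 6.5
s_4 = 1
t_4 = 2.5
a_5 = 4.5
b_5 = 5
c_5 = 7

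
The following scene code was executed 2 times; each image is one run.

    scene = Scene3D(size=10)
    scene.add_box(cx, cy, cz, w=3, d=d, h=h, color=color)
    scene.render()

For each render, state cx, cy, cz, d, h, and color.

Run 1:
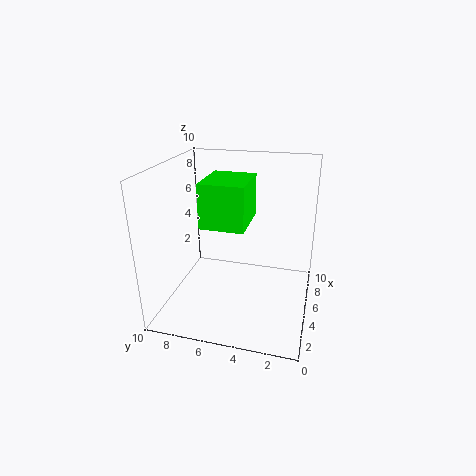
cx = 0.5; cy = 3.5; cz = 7.5; d = 2.5; h = 2.5; color = 'lime'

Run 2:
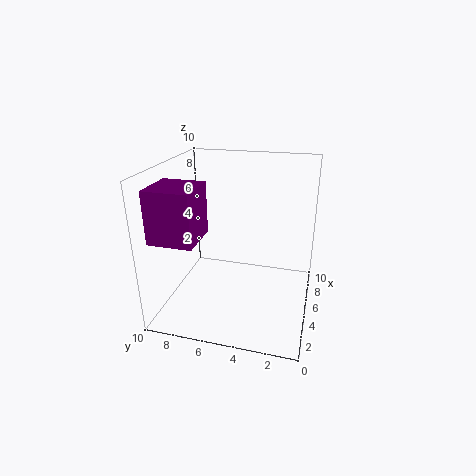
cx = 1.5; cy = 7; cz = 5.5; d = 3; h = 3.5; color = 'purple'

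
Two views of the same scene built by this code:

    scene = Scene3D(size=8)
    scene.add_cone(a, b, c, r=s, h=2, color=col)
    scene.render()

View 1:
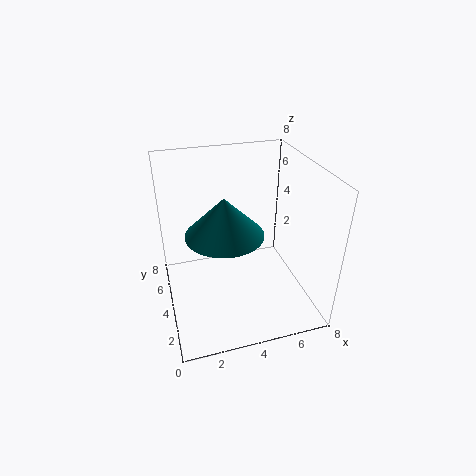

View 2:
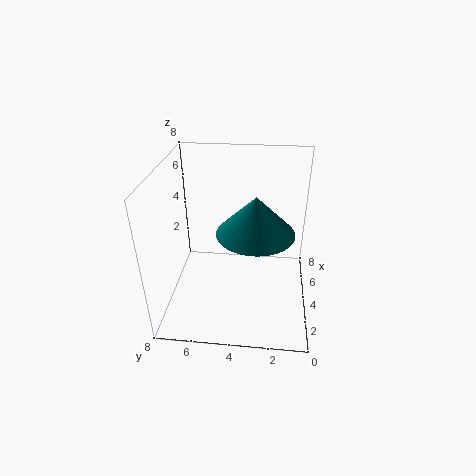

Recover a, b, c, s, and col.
a = 3, b = 3, c = 5, s = 2, col = 'teal'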